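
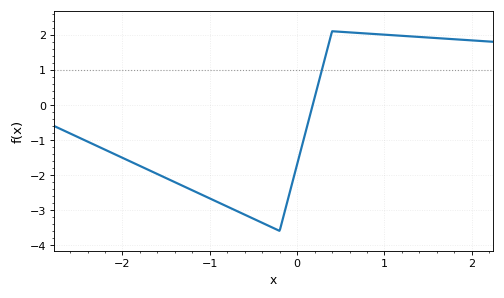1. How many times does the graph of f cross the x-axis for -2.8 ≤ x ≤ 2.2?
1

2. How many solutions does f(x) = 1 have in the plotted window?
1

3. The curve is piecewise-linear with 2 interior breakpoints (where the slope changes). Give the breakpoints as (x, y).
(-0.2, -3.6); (0.4, 2.1)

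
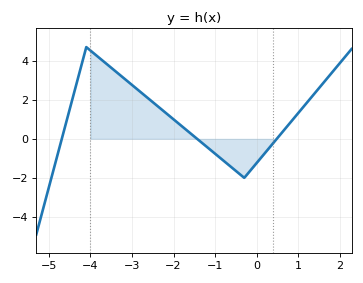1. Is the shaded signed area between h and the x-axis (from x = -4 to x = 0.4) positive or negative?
positive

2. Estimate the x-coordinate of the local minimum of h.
-0.301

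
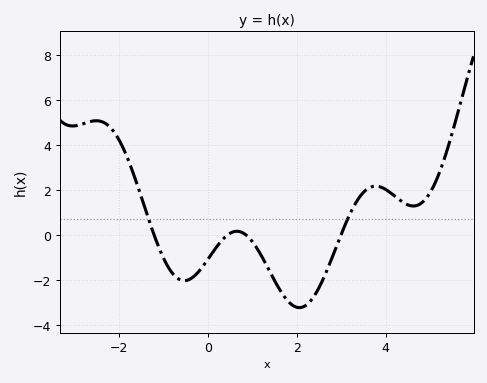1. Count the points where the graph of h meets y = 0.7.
2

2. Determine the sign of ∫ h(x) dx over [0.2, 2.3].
negative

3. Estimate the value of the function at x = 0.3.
-0.255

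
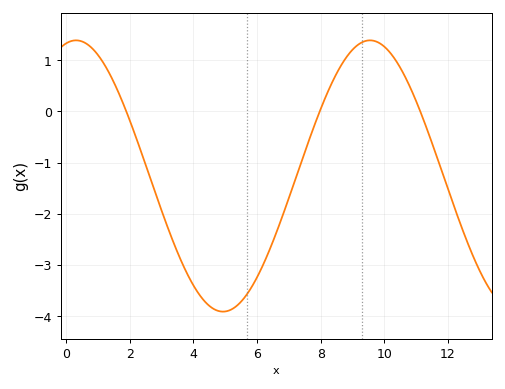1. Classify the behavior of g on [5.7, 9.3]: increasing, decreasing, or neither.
increasing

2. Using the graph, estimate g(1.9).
0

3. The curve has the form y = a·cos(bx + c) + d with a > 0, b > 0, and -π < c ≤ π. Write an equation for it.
y = 2.65cos(0.68x - 0.21) - 1.26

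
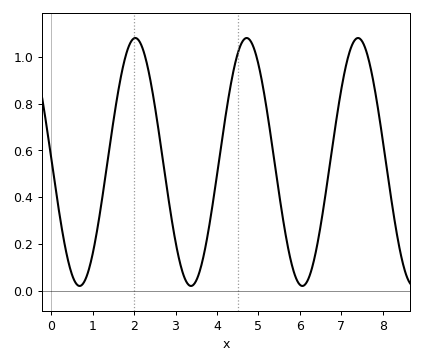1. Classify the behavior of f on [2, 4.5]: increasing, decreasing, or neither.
neither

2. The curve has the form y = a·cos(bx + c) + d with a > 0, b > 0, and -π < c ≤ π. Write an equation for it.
y = 0.53cos(2.34x + 1.53) + 0.55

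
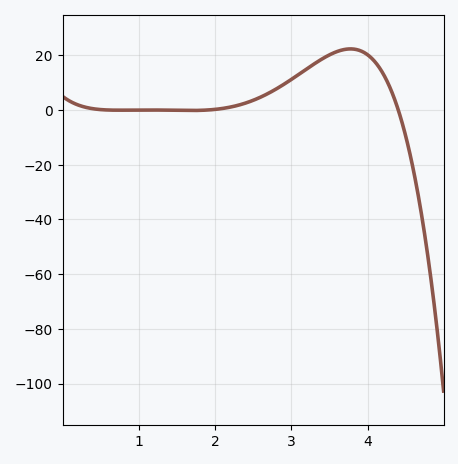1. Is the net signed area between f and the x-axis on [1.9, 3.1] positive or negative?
positive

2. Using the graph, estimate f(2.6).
4.74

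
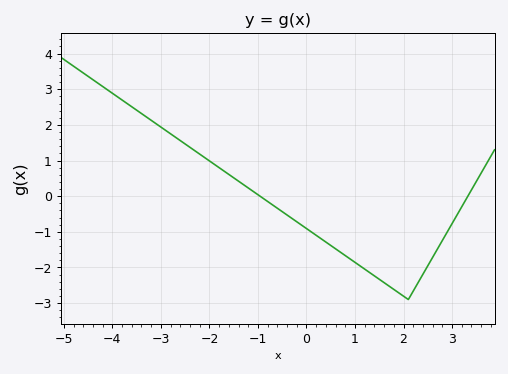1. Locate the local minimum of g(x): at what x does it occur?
2.1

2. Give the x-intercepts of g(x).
-0.956, 3.33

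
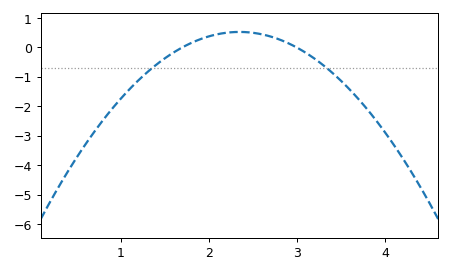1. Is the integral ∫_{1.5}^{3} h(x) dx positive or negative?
positive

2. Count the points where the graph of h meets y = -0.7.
2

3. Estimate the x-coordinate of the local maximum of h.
2.4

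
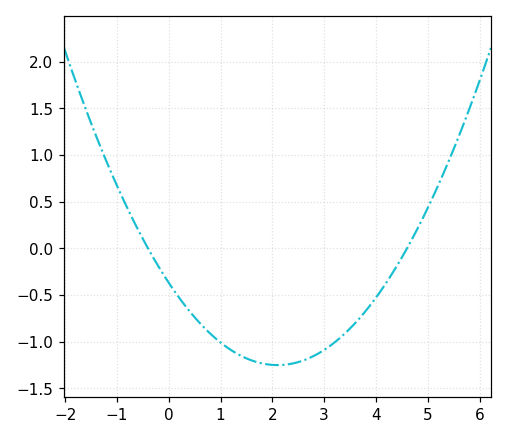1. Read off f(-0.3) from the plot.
-0.098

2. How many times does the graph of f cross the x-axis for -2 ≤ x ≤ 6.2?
2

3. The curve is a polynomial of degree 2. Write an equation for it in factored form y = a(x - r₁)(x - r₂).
y = 0.2(x + 0.4)(x - 4.6)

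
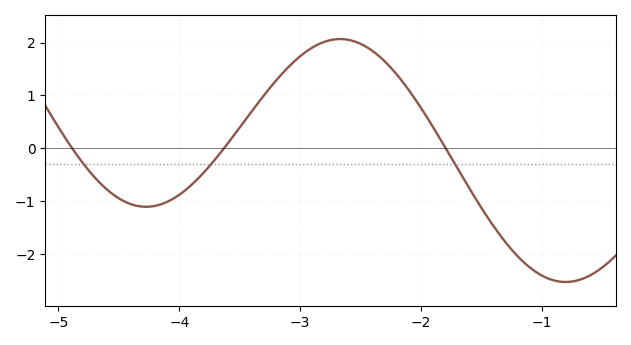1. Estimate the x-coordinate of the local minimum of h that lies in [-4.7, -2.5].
-4.27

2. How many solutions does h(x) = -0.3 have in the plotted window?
3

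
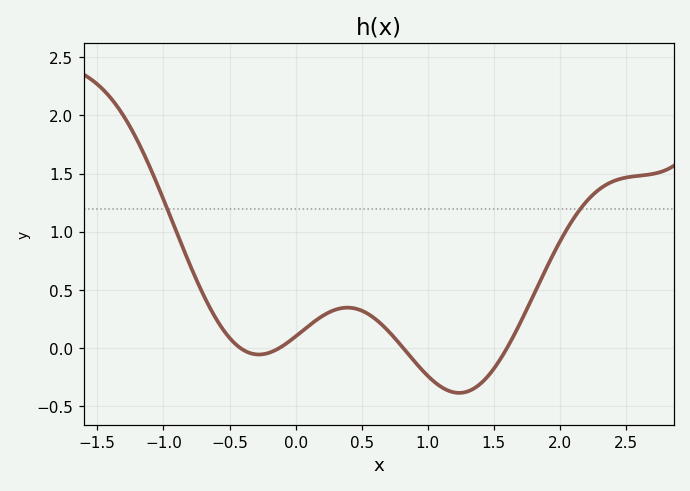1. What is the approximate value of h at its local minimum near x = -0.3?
-0.05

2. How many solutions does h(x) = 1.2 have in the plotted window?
2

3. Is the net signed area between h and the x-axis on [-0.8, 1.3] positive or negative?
positive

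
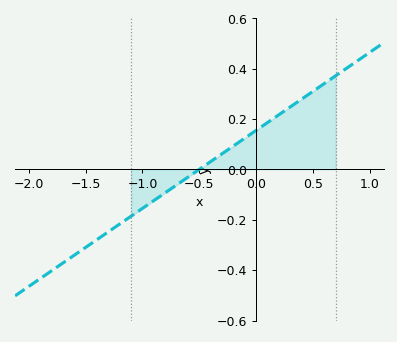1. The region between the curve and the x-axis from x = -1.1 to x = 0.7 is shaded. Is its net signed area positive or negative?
positive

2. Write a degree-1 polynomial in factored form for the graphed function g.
y = 0.31(x + 0.5)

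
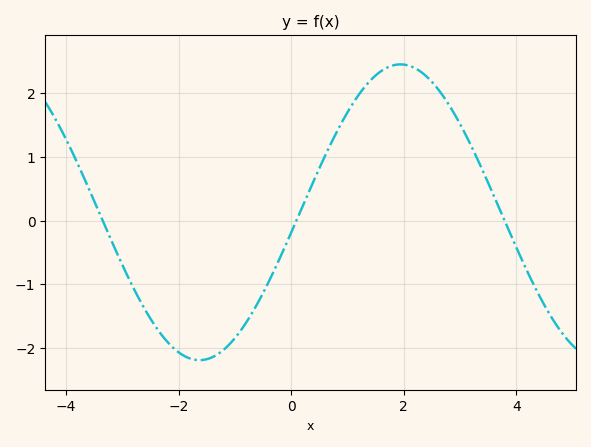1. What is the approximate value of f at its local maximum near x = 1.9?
2.45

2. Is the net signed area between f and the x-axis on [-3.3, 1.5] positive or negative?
negative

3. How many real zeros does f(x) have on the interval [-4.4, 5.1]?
3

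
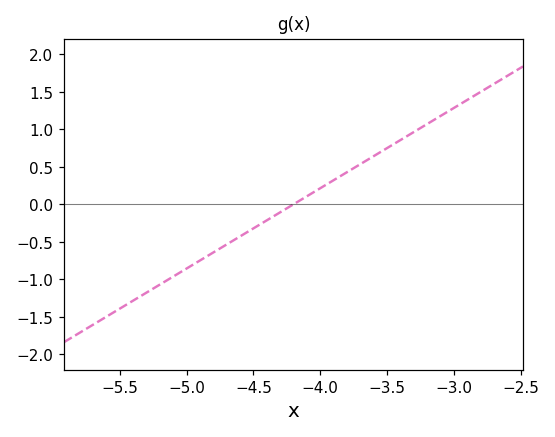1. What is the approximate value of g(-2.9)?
1.4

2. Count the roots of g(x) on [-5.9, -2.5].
1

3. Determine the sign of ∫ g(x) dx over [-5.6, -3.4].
negative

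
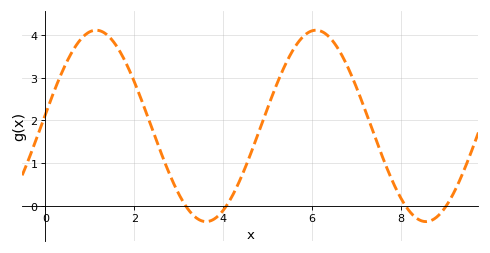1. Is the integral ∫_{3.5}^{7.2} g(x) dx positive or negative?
positive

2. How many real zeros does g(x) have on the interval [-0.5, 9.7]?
4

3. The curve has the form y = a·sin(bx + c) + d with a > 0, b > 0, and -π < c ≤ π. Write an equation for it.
y = 2.24sin(1.3x + 0.12) + 1.87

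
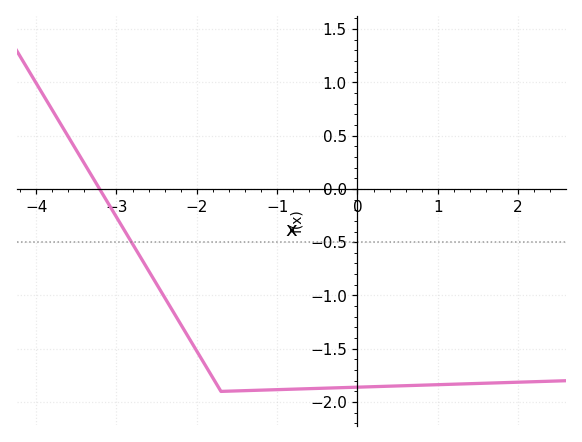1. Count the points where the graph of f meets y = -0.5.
1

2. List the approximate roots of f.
-3.21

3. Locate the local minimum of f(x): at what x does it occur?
-1.7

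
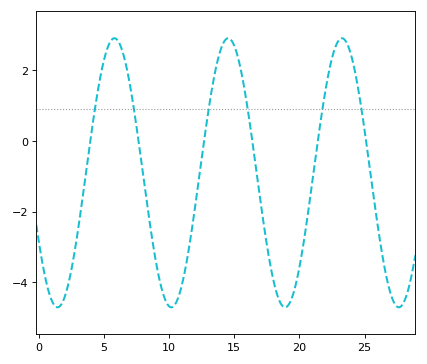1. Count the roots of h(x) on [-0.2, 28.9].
6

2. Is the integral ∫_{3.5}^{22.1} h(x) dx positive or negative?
negative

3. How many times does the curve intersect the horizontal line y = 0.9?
6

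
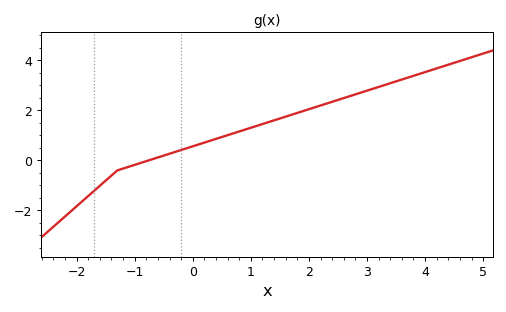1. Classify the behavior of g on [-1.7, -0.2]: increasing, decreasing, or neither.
increasing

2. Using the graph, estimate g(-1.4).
-0.6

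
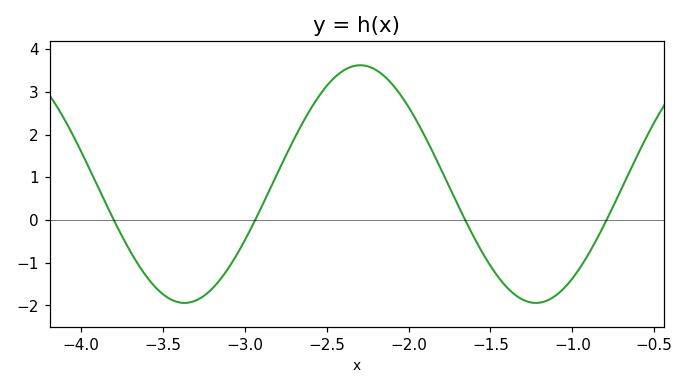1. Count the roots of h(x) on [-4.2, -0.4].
4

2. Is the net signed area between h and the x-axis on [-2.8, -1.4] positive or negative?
positive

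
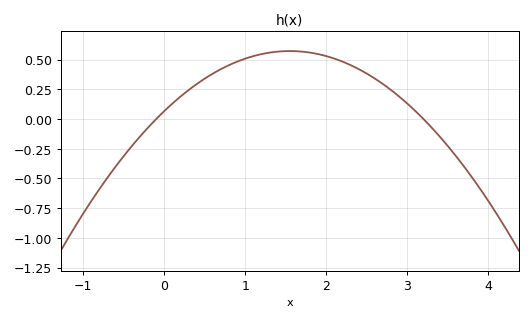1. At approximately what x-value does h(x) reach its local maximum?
1.55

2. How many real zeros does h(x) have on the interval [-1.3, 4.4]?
2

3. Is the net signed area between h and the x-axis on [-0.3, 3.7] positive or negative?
positive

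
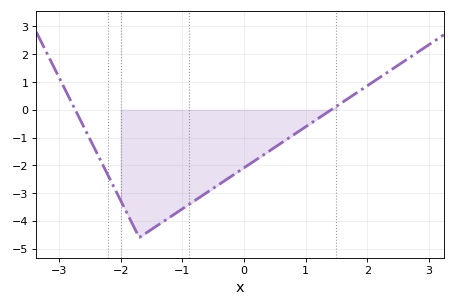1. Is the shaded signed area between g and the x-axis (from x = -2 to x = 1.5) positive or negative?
negative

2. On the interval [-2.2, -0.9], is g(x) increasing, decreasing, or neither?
neither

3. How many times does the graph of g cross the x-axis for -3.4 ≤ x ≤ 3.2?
2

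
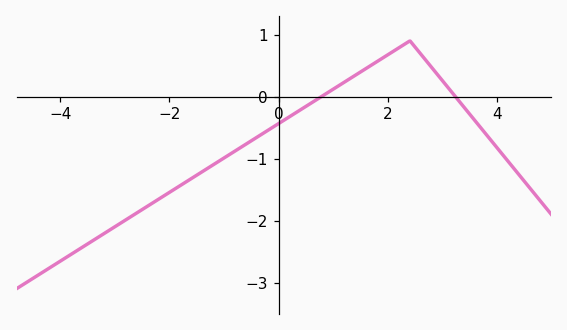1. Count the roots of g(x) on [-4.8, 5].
2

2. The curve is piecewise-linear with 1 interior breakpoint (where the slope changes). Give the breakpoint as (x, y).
(2.4, 0.9)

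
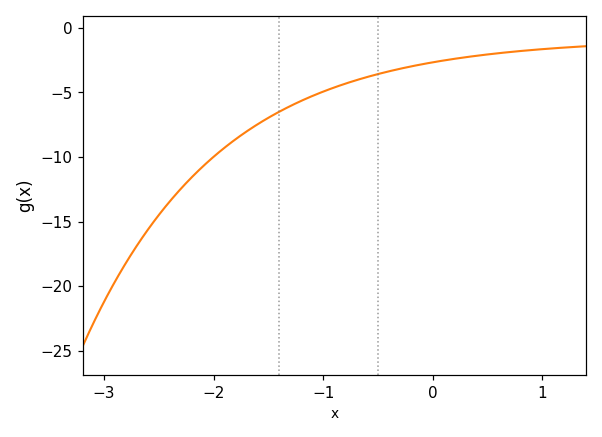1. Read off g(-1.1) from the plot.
-5.5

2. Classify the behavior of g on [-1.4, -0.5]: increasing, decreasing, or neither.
increasing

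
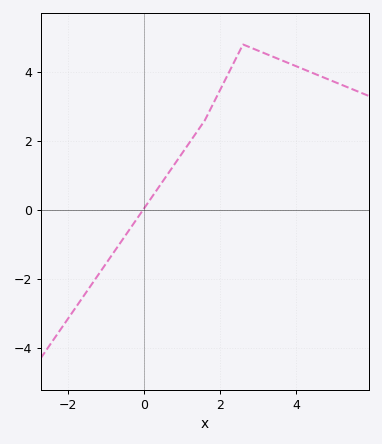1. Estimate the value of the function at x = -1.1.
-1.8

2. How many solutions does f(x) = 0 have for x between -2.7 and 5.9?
1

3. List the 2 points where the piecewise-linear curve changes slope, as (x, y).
(1.6, 2.6); (2.6, 4.8)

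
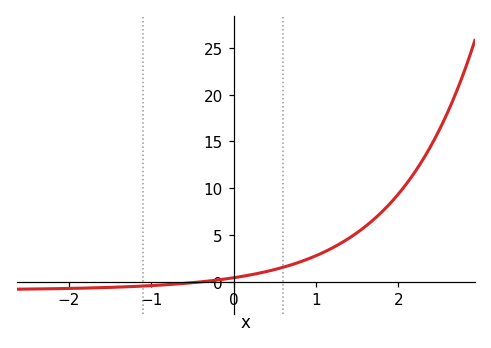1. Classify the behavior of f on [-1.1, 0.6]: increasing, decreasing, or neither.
increasing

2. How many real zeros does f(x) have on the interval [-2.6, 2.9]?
1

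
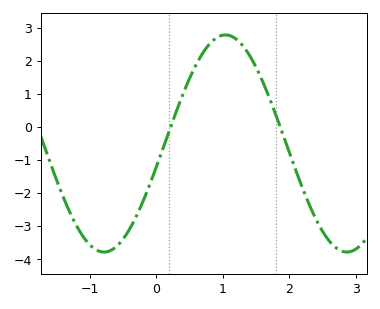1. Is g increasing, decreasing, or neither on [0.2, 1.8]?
neither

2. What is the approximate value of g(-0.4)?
-3.09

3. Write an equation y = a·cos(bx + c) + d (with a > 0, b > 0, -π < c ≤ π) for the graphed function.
y = 3.28cos(1.72x - 1.79) - 0.5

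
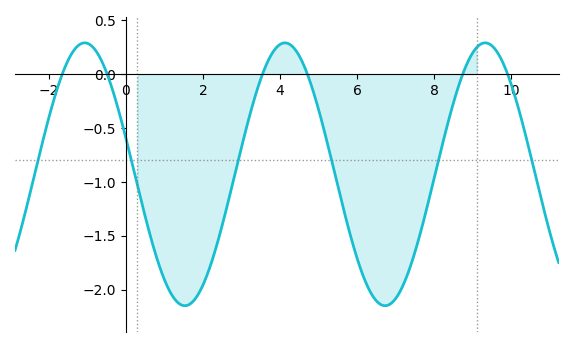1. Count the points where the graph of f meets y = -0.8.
6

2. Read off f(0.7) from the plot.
-1.58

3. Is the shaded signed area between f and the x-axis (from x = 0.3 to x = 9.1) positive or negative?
negative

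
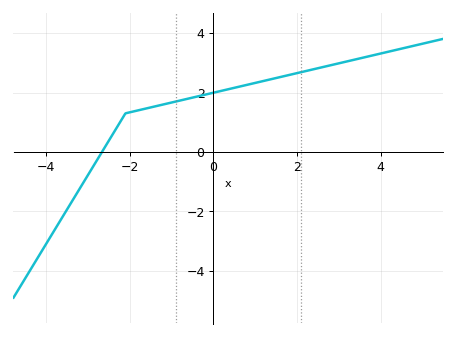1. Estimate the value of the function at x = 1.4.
2.45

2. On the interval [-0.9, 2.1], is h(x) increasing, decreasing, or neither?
increasing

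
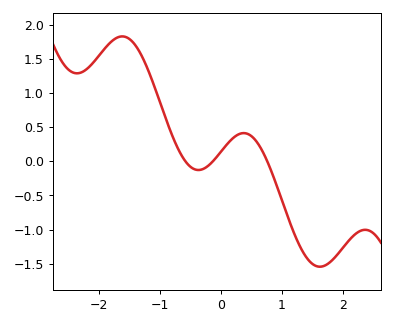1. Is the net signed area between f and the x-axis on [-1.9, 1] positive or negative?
positive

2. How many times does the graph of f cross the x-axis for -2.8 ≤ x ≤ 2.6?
3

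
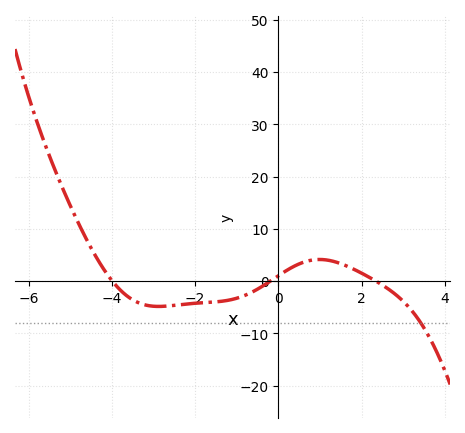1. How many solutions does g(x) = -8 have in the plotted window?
1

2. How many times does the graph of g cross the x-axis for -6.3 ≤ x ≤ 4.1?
3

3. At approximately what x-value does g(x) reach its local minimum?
-2.88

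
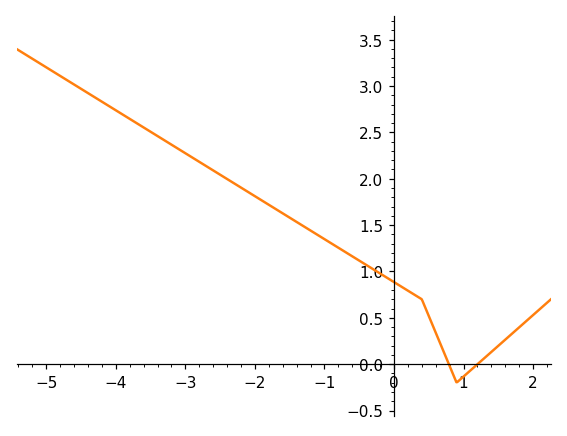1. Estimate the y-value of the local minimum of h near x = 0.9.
-0.2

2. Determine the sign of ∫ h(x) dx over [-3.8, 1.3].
positive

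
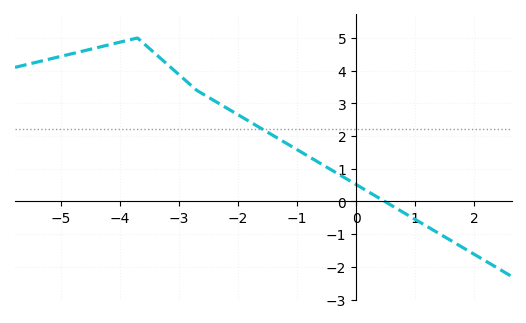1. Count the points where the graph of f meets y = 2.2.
1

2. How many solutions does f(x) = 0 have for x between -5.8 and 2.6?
1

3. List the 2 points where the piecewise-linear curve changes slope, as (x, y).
(-3.7, 5); (-2.7, 3.4)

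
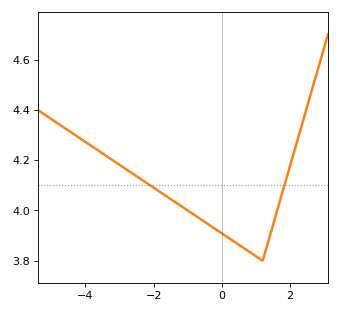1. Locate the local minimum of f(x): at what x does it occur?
1.2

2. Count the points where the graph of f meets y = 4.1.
2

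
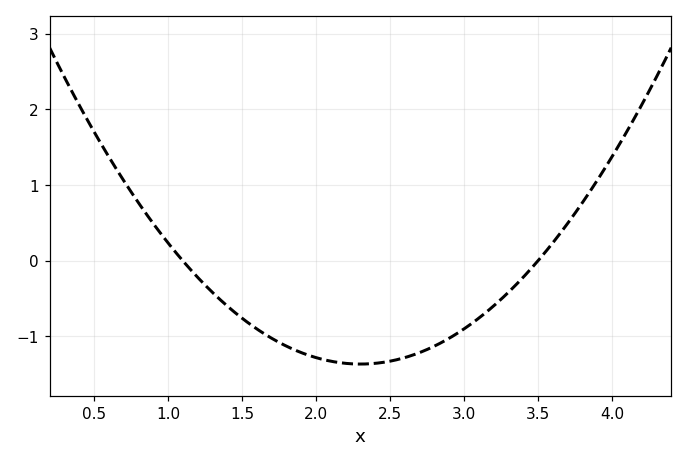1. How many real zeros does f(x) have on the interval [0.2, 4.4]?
2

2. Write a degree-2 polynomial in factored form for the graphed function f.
y = 0.95(x - 1.1)(x - 3.5)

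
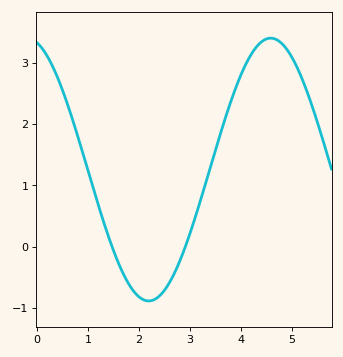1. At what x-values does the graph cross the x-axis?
1.5, 2.9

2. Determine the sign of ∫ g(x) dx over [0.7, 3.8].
positive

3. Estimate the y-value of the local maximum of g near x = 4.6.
3.4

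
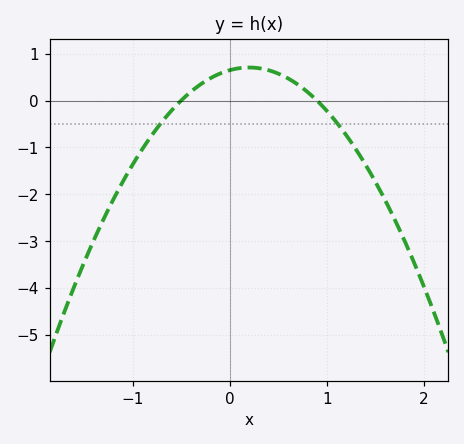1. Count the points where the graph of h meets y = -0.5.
2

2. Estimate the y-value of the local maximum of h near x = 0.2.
0.7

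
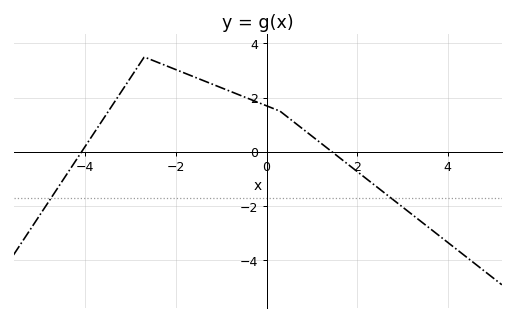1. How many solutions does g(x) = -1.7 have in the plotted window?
2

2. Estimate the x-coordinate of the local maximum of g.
-2.6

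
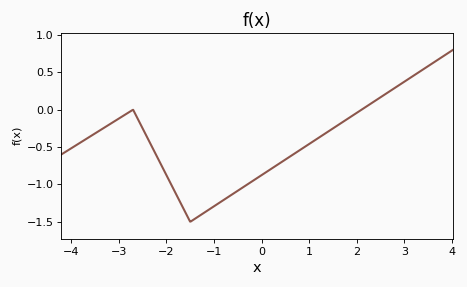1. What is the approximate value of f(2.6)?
0.208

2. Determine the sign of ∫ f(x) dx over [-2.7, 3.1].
negative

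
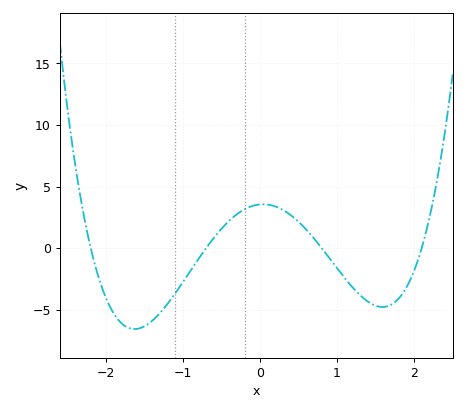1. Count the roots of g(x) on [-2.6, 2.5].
4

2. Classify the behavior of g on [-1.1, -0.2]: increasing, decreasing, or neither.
increasing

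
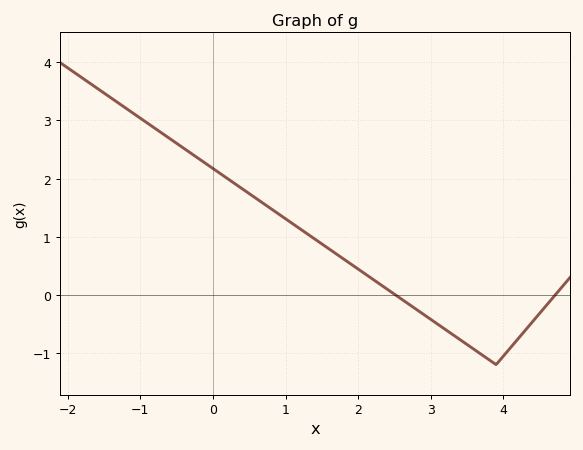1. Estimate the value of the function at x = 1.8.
0.616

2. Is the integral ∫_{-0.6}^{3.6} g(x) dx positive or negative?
positive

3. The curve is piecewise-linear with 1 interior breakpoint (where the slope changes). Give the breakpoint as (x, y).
(3.9, -1.2)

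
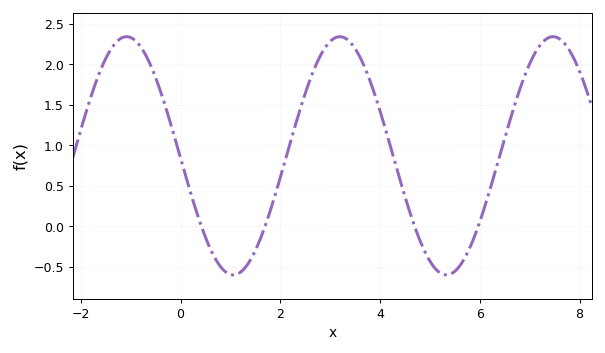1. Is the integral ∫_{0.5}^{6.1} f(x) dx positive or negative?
positive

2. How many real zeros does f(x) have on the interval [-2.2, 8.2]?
4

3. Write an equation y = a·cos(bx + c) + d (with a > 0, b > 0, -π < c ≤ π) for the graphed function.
y = 1.47cos(1.47x + 1.59) + 0.87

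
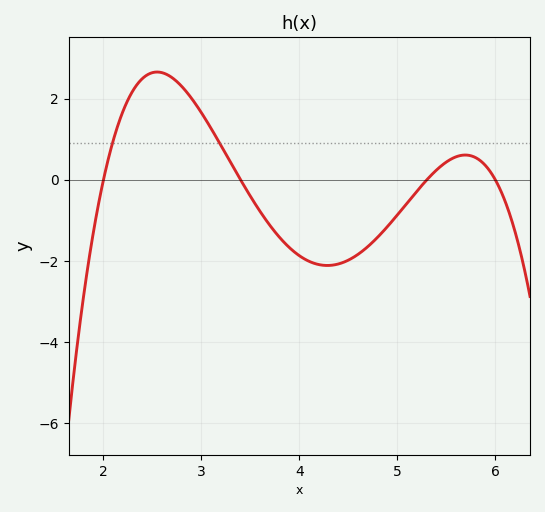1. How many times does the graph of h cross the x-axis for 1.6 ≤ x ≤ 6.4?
4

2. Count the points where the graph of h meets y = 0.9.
2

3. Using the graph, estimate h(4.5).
-2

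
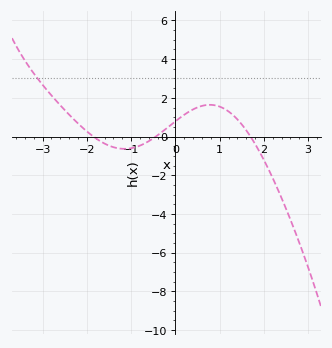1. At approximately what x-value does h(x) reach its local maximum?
0.8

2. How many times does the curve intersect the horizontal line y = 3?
1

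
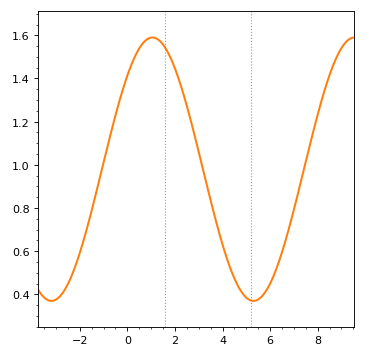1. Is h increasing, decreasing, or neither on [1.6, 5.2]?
decreasing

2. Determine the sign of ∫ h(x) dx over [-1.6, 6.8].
positive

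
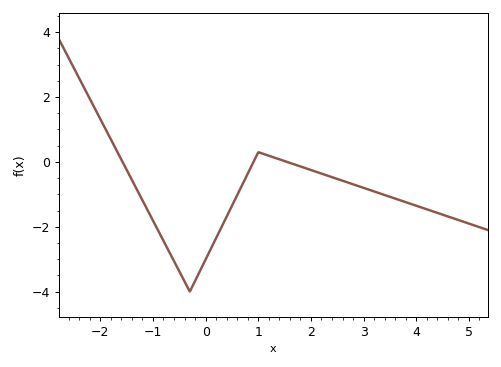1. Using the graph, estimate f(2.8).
-0.6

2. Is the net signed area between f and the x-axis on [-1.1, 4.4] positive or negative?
negative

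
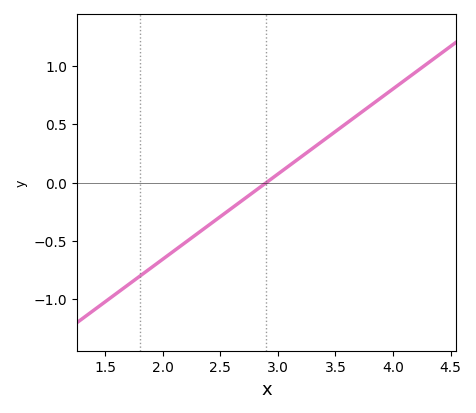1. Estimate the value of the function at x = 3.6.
0.511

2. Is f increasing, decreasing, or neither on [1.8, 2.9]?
increasing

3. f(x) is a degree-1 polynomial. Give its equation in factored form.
y = 0.73(x - 2.9)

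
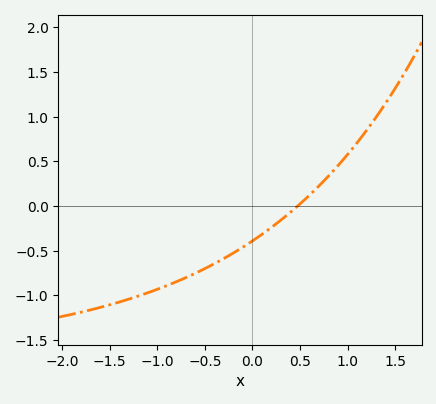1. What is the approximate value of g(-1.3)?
-1.04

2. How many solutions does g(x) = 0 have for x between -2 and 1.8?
1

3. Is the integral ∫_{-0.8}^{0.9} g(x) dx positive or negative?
negative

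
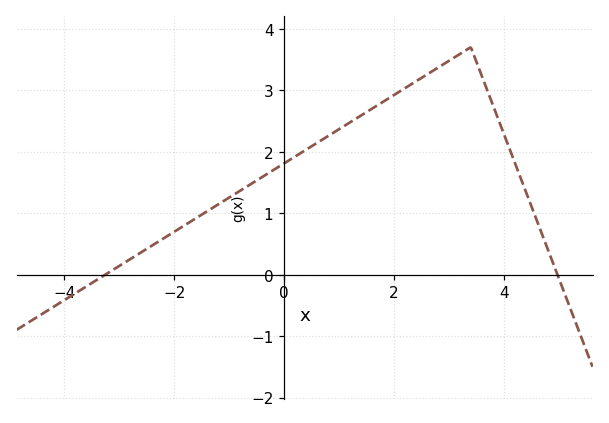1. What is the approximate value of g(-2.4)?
0.5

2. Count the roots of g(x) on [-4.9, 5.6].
2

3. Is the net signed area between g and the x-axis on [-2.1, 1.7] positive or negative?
positive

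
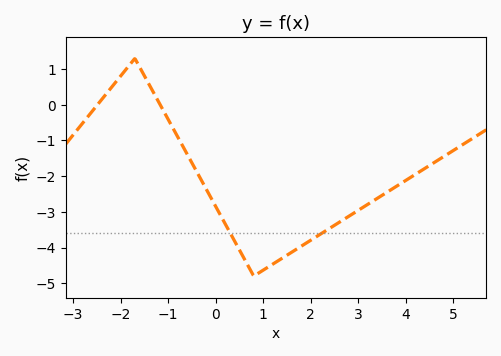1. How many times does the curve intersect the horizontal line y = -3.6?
2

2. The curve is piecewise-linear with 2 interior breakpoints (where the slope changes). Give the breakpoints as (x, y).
(-1.7, 1.3); (0.8, -4.8)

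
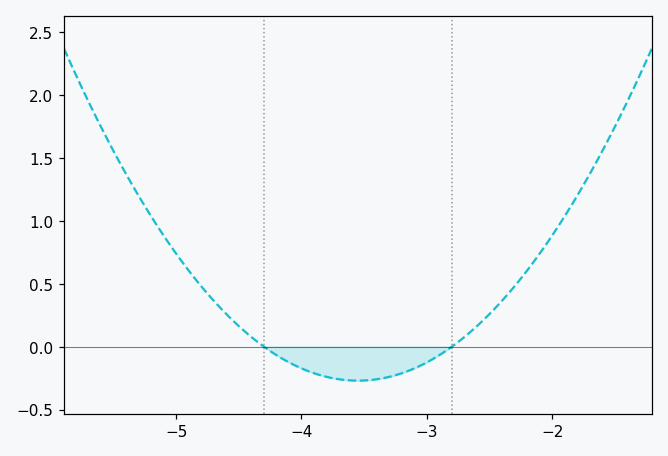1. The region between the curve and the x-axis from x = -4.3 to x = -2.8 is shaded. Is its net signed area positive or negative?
negative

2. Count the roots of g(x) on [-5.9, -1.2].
2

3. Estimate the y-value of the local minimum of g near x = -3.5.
-0.25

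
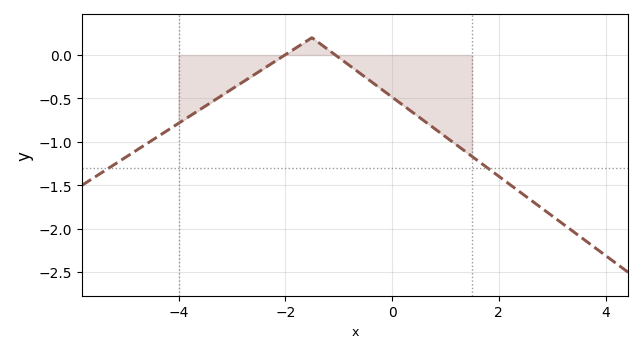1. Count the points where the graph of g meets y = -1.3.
2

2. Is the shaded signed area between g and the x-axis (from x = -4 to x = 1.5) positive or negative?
negative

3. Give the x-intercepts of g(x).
-2.01, -1.06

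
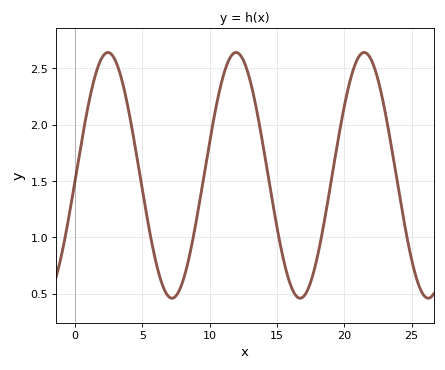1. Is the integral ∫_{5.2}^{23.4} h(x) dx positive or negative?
positive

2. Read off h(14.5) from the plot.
1.44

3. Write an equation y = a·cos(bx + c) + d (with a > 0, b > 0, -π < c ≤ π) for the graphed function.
y = 1.09cos(0.66x - 1.61) + 1.55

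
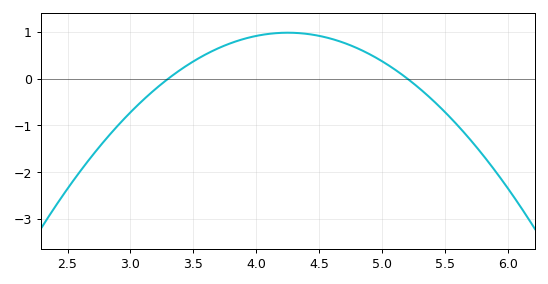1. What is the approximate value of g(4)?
0.9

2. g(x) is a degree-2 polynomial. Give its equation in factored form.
y = -1.09(x - 3.3)(x - 5.2)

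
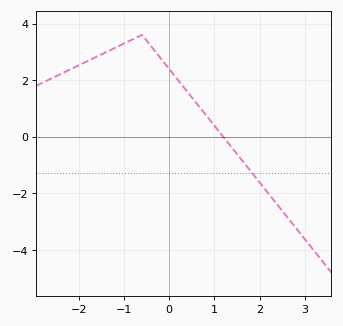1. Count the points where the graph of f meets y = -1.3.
1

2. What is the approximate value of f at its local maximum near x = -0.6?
3.6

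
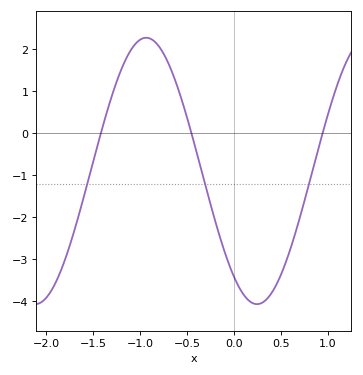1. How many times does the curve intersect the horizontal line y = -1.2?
3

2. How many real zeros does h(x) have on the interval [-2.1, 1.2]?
3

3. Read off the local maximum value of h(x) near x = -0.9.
2.3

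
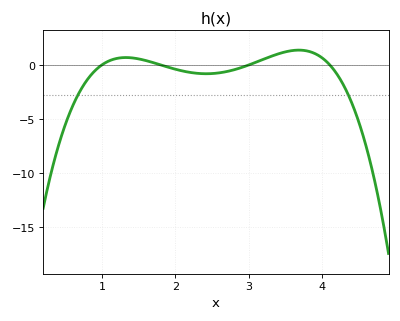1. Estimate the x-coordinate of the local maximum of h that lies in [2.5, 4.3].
3.68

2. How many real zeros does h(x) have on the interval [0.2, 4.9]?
4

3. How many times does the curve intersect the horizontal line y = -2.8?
2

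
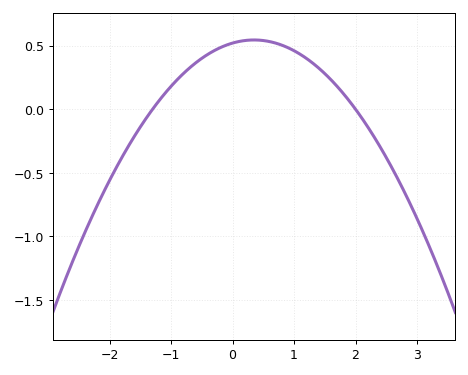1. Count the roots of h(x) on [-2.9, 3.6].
2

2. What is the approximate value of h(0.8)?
0.5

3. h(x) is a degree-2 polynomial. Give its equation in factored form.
y = -0.2(x + 1.3)(x - 2)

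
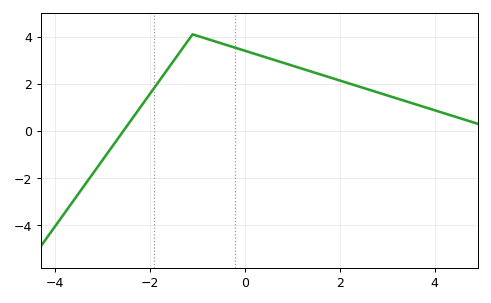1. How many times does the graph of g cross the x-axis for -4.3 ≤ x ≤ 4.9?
1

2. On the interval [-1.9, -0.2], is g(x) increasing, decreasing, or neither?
neither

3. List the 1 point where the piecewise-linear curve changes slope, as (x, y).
(-1.1, 4.1)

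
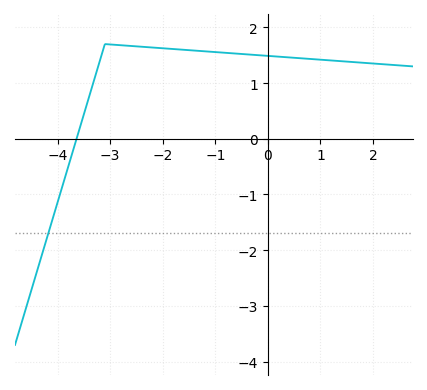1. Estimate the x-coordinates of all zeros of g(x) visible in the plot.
-3.64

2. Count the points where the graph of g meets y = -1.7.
1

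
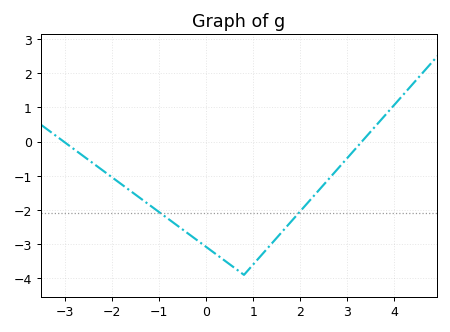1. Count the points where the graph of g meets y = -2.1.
2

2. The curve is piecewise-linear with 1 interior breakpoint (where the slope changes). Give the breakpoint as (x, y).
(0.8, -3.9)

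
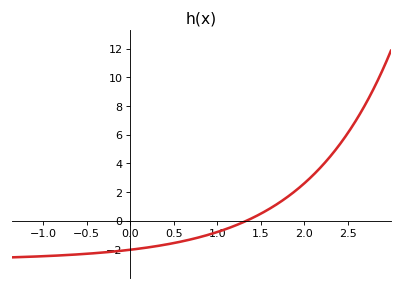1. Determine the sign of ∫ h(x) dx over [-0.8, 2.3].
negative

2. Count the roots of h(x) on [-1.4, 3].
1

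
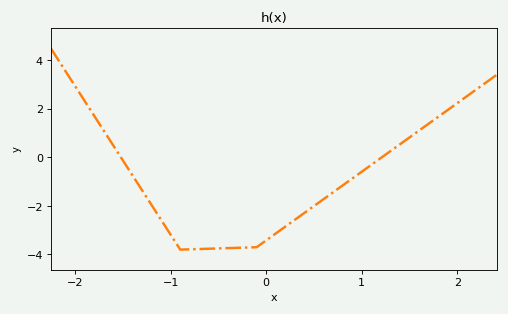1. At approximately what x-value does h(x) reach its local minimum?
-0.899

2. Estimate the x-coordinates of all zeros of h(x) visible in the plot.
-1.52, 1.21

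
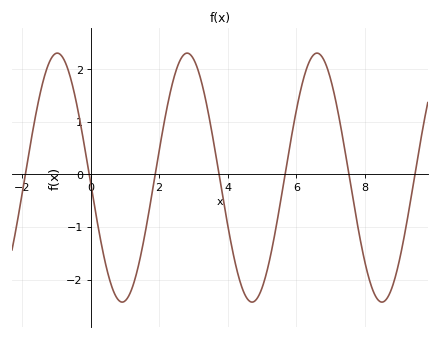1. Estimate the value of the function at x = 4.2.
-1.6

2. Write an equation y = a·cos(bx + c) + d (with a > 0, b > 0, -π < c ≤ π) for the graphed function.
y = 2.37cos(1.7x + 1.6) - 0.06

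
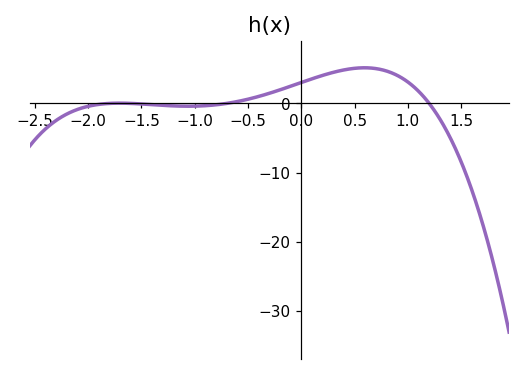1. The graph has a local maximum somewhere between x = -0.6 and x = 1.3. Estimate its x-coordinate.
0.593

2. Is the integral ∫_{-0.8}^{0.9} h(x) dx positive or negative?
positive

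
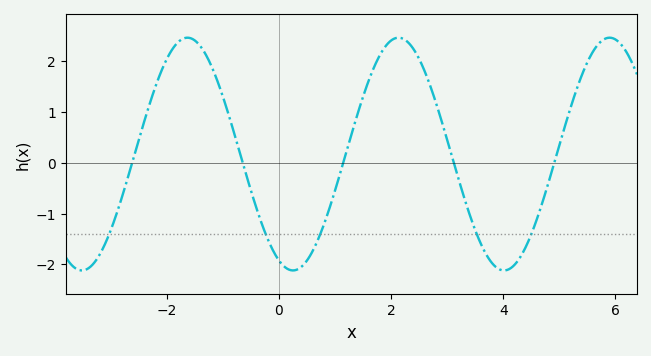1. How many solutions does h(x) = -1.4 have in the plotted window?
5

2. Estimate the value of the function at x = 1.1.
-0.2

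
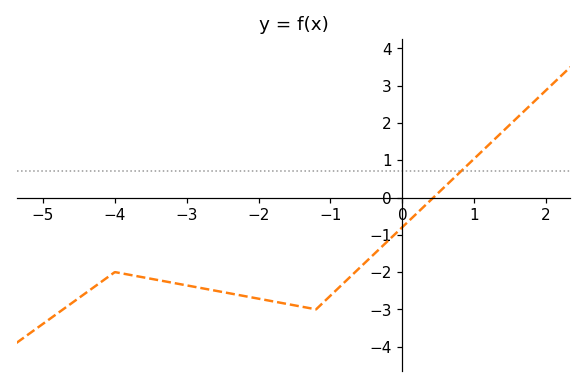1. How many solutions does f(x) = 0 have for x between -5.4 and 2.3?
1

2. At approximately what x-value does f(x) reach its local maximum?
-4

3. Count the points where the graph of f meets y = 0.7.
1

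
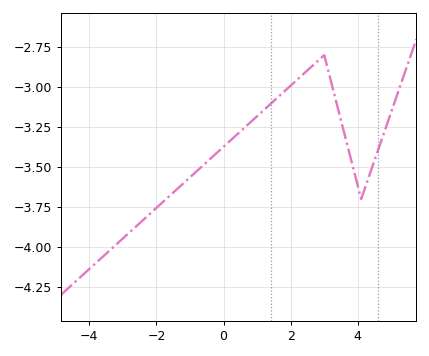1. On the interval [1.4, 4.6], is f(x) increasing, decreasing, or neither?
neither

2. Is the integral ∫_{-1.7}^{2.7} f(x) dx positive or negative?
negative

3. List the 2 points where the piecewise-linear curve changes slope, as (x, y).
(3, -2.8); (4.1, -3.7)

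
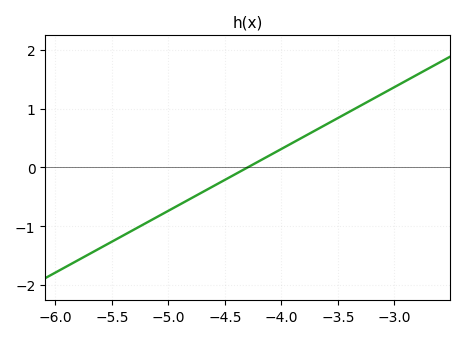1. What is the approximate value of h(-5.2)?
-0.9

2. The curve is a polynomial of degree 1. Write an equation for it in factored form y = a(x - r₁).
y = 1.05(x + 4.3)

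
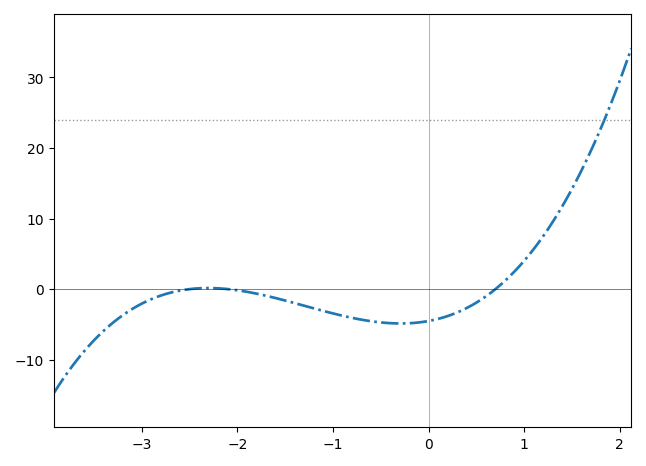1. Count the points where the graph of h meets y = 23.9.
1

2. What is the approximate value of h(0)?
-5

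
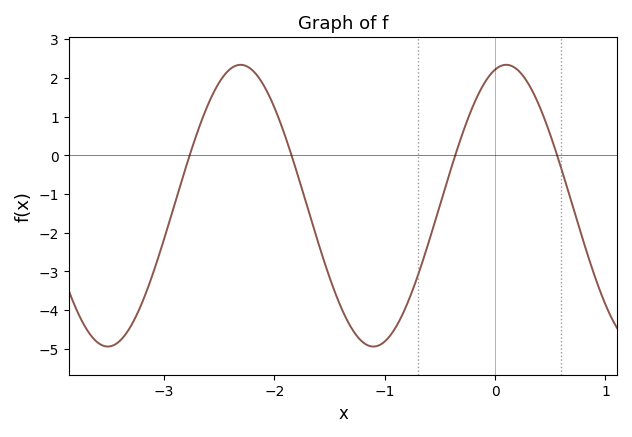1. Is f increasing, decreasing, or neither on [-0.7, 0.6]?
neither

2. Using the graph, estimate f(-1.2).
-4.83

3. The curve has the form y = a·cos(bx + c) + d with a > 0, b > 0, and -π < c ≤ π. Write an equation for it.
y = 3.64cos(2.61x - 0.262) - 1.3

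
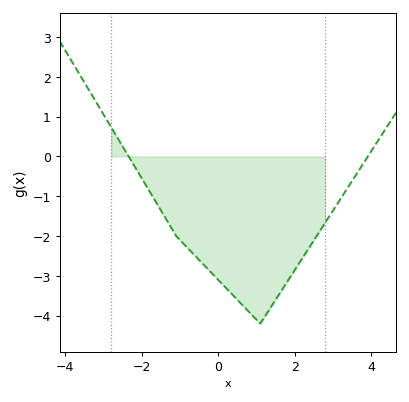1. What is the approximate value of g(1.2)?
-4.05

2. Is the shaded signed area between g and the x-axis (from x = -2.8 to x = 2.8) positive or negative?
negative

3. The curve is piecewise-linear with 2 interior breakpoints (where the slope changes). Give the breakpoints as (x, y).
(-1.1, -2); (1.1, -4.2)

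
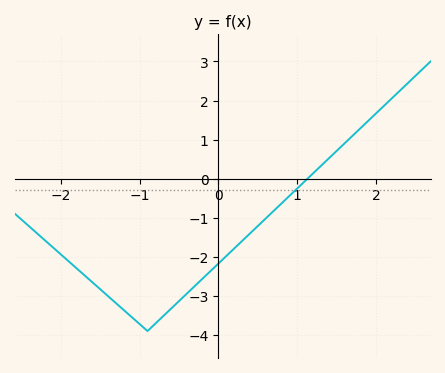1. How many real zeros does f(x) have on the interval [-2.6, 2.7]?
1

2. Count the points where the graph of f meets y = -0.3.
1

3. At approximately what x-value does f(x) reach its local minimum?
-0.9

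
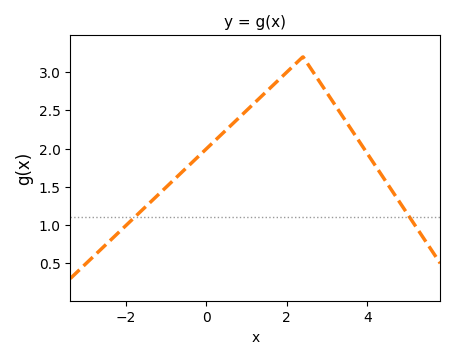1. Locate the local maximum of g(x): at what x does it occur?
2.4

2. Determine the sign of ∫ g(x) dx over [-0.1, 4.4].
positive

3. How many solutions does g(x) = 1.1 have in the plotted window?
2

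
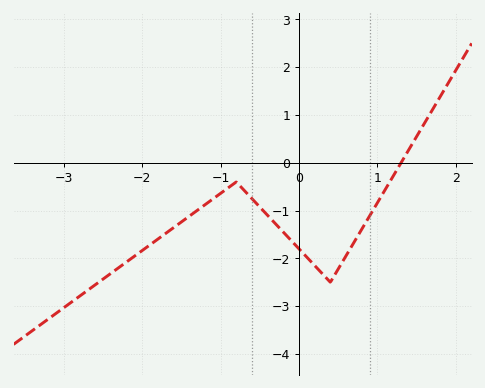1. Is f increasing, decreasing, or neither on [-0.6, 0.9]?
neither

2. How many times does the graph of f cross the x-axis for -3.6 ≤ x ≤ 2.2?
1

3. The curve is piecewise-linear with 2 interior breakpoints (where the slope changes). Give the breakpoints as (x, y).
(-0.8, -0.4); (0.4, -2.5)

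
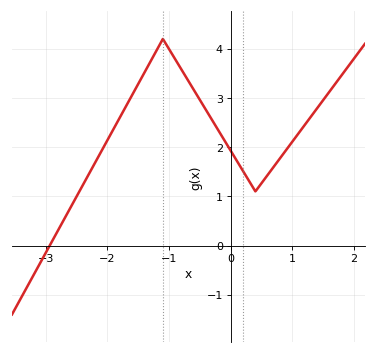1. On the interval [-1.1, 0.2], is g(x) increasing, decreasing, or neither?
decreasing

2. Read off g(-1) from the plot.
3.99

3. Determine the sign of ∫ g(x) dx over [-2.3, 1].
positive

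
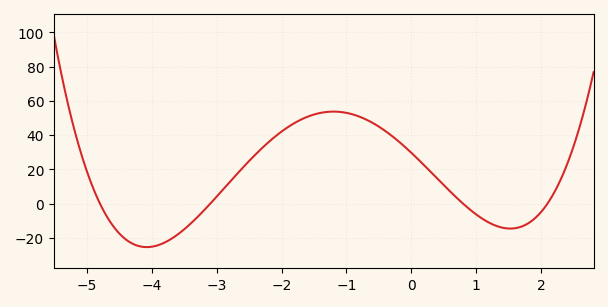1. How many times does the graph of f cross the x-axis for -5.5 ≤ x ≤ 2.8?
4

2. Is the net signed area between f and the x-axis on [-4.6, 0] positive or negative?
positive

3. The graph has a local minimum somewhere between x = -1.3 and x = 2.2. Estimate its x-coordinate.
1.53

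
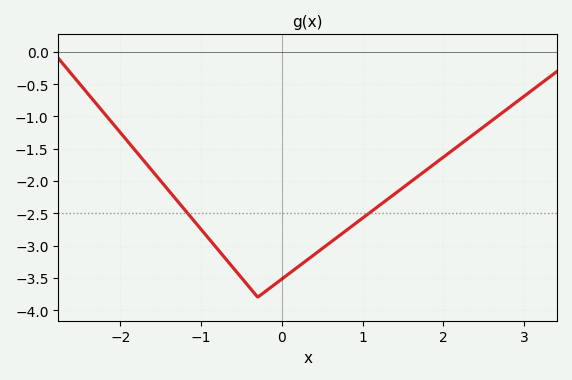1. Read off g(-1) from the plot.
-2.75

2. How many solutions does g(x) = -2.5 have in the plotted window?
2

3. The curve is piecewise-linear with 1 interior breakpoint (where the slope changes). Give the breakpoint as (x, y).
(-0.3, -3.8)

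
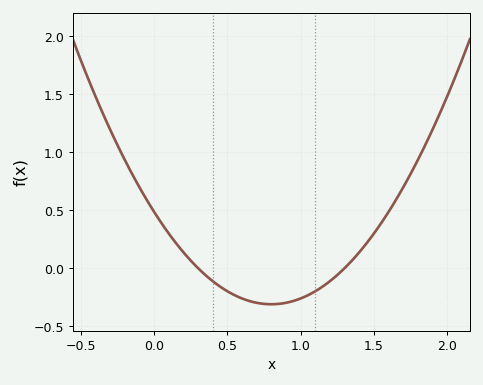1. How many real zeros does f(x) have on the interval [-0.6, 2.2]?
2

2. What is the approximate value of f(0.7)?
-0.3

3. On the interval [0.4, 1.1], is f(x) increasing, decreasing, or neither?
neither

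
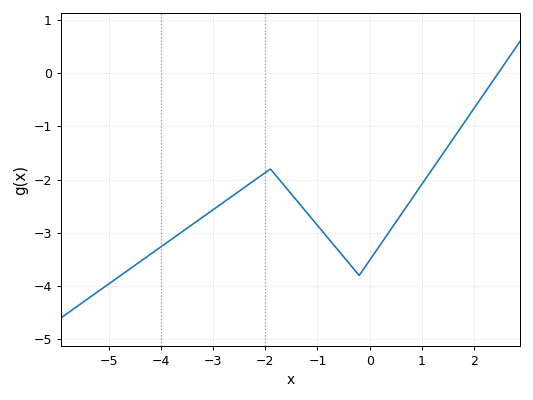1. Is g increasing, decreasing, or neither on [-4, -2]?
increasing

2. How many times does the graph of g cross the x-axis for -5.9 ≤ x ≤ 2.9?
1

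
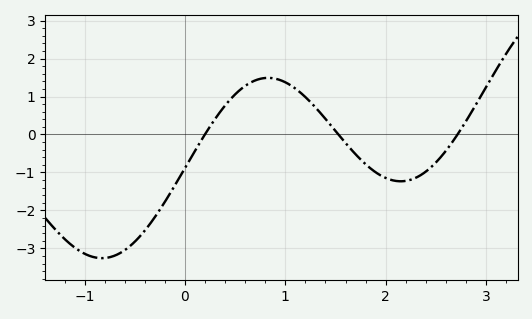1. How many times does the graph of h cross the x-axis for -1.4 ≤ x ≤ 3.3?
3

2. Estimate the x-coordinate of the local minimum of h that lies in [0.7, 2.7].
2.2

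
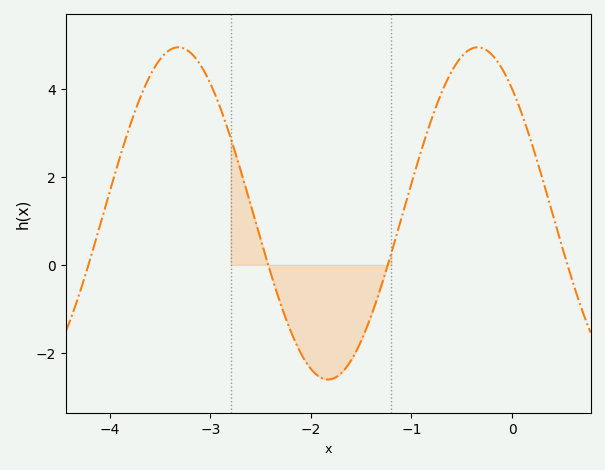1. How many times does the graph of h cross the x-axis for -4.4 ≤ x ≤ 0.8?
4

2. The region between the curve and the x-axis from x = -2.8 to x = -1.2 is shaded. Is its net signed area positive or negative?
negative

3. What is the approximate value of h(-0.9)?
2.62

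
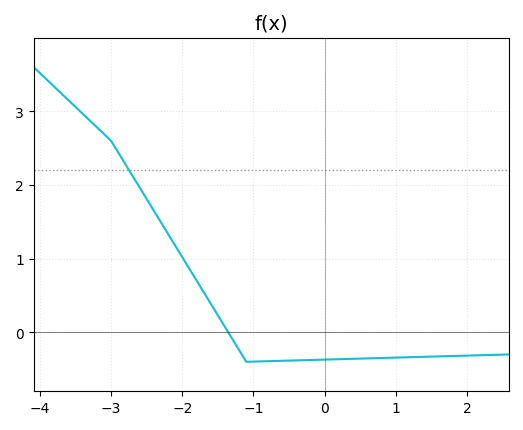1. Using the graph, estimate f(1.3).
-0.335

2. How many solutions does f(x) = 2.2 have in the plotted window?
1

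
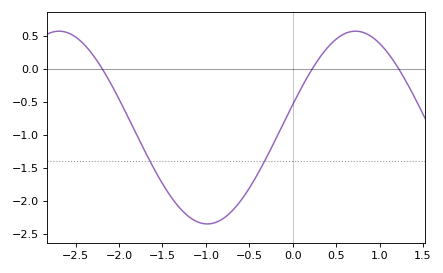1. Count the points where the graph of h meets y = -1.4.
2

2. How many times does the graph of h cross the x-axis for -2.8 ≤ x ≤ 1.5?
3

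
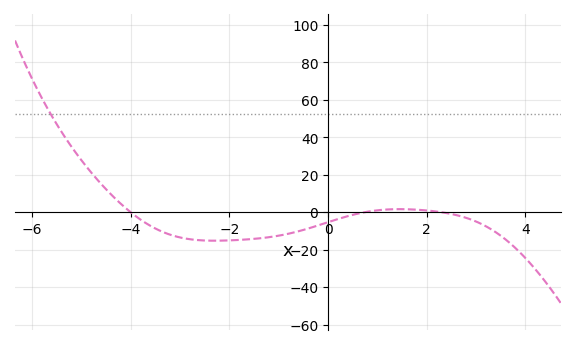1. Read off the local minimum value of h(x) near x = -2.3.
-16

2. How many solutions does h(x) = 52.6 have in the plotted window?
1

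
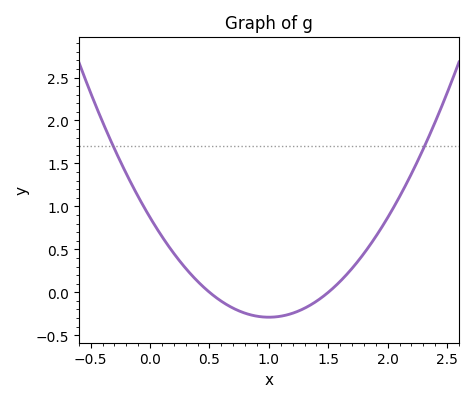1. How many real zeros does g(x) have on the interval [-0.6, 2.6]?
2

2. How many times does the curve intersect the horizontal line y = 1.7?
2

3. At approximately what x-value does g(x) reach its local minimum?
1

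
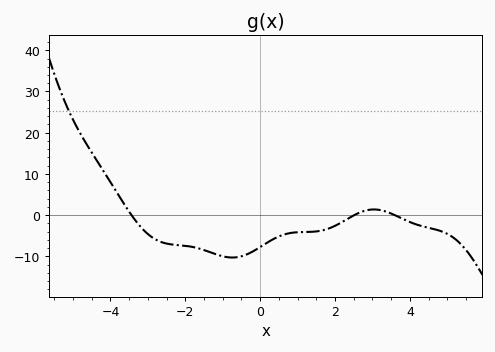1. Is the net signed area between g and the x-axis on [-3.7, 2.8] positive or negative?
negative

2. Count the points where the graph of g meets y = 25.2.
1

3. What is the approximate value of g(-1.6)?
-8.18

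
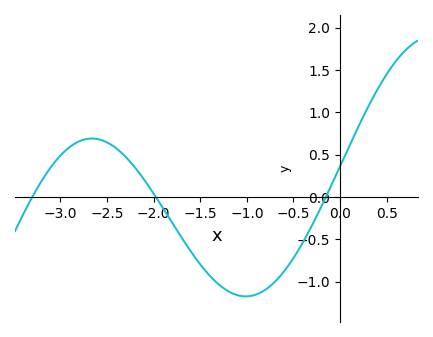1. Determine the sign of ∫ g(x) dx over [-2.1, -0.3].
negative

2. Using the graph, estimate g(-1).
-1.2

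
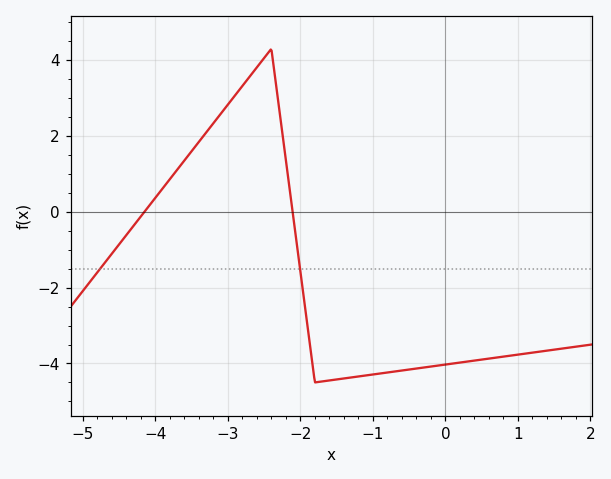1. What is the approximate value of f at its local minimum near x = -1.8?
-4.4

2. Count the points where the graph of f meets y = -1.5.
2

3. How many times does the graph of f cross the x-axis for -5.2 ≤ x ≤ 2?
2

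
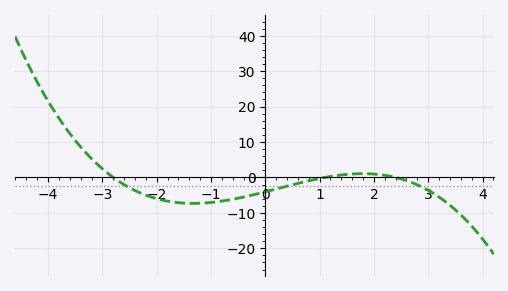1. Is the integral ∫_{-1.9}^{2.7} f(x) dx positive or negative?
negative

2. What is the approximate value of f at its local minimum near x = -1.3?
-7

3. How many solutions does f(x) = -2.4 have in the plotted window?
3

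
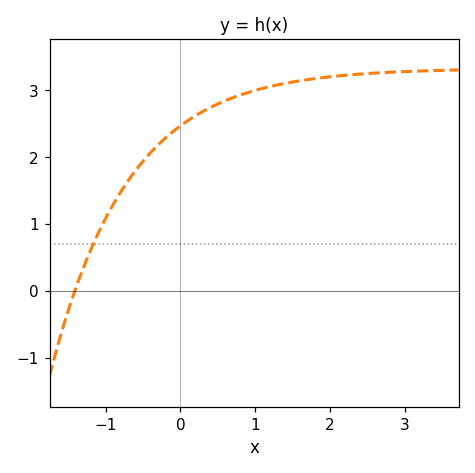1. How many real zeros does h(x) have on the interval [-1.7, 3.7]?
1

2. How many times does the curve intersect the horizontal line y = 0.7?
1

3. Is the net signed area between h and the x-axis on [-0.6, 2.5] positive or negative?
positive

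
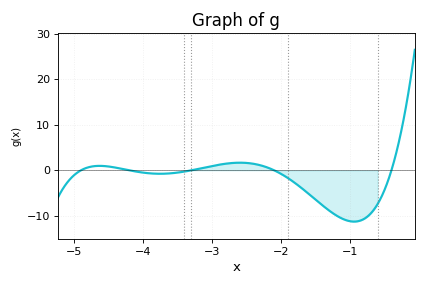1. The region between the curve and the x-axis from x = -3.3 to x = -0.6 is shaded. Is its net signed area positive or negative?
negative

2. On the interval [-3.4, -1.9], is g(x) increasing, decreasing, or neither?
neither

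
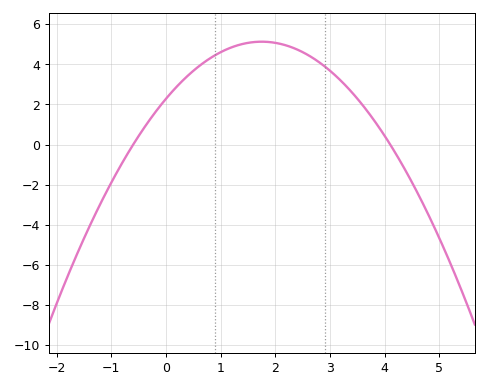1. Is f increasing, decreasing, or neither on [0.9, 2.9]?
neither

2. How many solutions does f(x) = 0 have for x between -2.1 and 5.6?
2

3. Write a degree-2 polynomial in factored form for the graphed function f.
y = -0.93(x + 0.6)(x - 4.1)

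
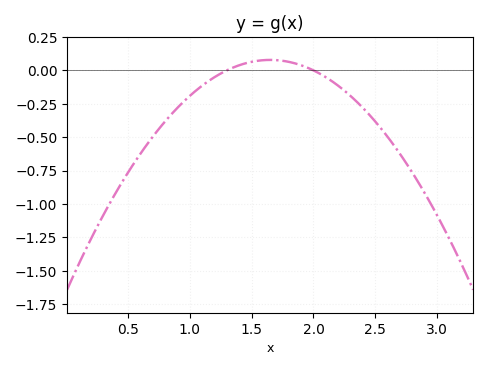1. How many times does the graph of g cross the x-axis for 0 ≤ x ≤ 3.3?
2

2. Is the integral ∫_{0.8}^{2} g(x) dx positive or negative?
negative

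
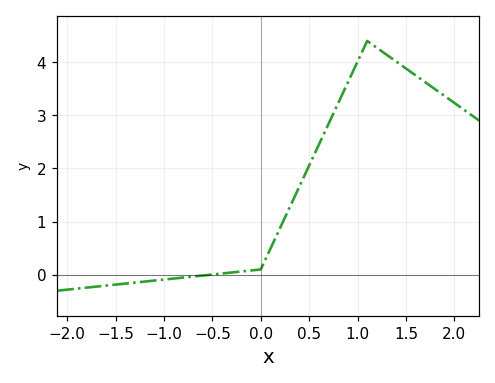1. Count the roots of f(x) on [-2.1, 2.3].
1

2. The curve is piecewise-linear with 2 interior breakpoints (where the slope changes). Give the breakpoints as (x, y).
(0, 0.1); (1.1, 4.4)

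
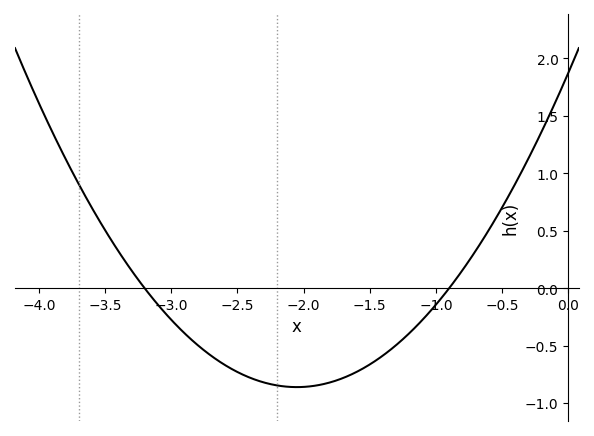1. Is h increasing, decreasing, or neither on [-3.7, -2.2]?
decreasing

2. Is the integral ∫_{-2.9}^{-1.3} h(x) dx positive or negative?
negative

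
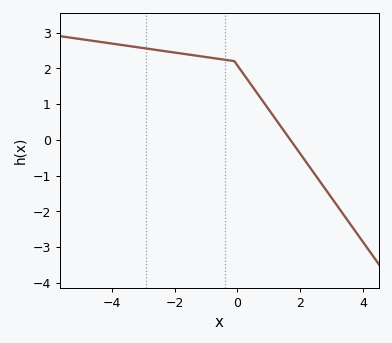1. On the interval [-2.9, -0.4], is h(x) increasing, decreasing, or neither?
decreasing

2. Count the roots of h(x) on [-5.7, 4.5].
1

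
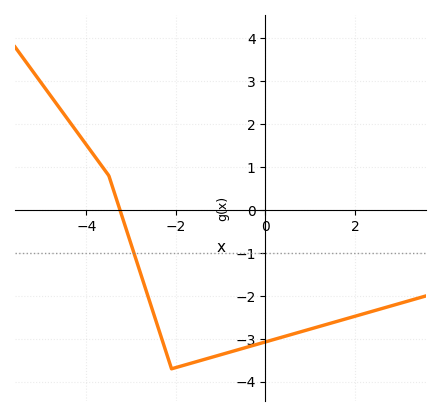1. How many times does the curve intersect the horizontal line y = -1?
1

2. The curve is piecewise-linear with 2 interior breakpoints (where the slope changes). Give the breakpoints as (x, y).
(-3.5, 0.8); (-2.1, -3.7)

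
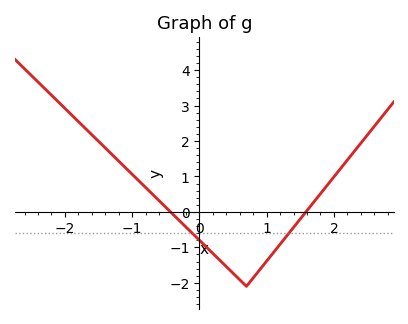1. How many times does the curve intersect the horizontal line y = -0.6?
2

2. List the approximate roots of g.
-0.429, 1.58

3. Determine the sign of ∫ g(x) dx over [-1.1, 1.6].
negative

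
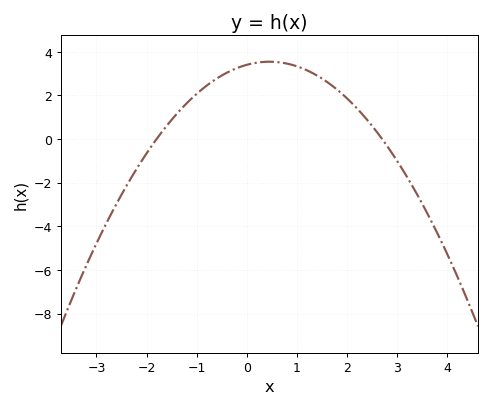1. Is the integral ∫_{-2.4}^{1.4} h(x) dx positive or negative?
positive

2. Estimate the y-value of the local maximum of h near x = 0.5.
3.6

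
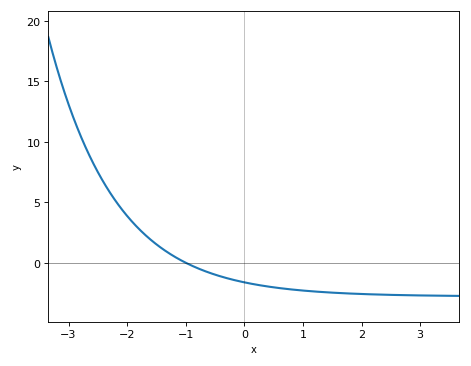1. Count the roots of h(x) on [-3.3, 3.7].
1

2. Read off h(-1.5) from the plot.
1.52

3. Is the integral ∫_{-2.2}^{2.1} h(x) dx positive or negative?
negative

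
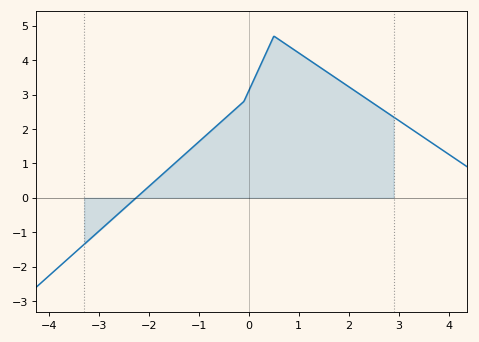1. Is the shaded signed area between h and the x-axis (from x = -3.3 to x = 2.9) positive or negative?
positive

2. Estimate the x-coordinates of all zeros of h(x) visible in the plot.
-2.26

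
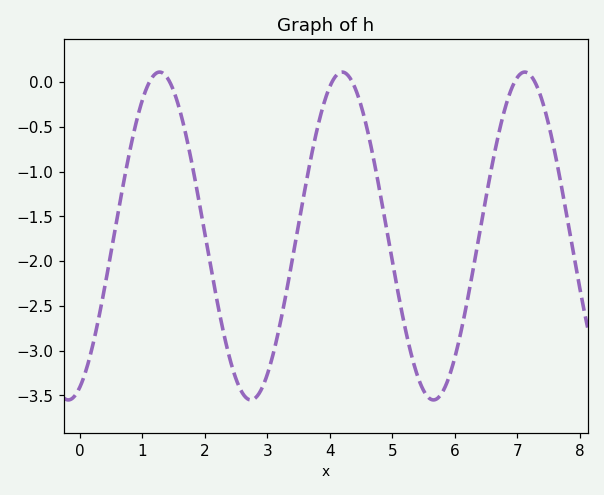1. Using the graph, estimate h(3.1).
-3.02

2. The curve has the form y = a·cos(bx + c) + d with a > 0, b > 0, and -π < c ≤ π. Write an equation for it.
y = 1.83cos(2.15x - 2.74) - 1.72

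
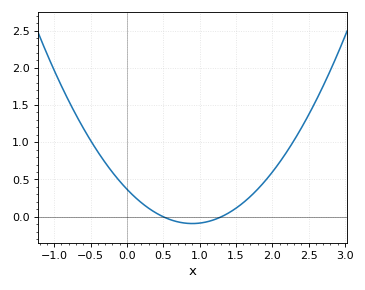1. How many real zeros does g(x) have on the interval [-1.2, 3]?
2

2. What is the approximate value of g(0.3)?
0.114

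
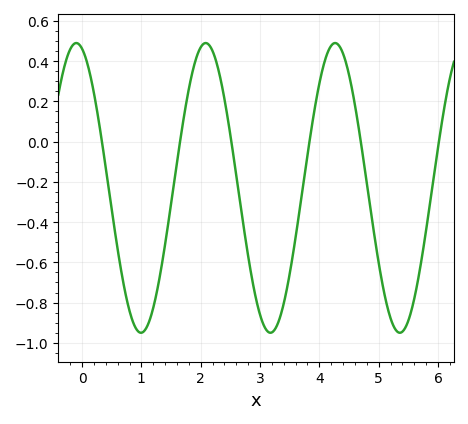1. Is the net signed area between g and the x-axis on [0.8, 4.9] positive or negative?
negative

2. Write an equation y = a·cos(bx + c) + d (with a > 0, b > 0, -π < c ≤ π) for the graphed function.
y = 0.72cos(2.88x + 0.28) - 0.23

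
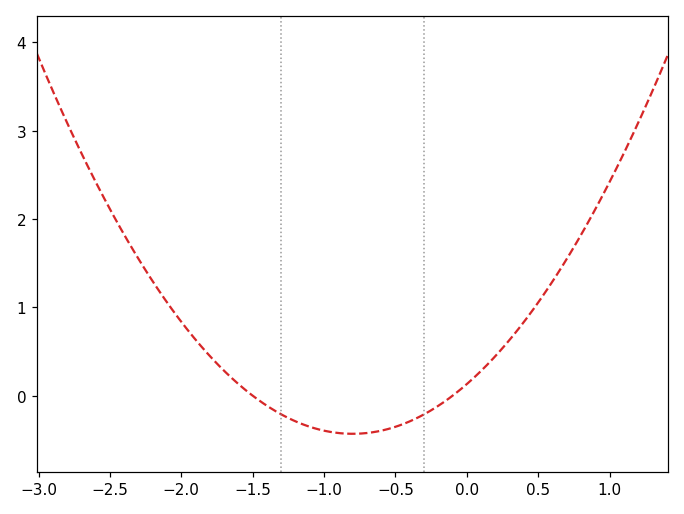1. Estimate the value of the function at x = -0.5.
-0.352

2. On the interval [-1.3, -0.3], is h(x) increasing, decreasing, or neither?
neither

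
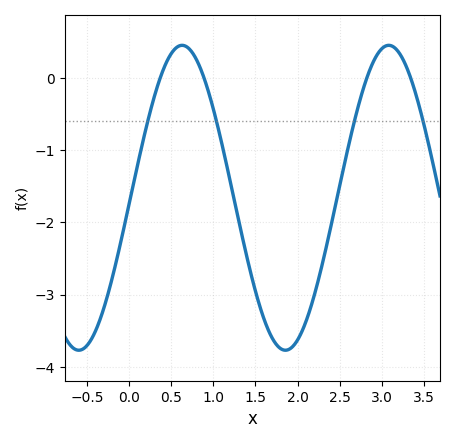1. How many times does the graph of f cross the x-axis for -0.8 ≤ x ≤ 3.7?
4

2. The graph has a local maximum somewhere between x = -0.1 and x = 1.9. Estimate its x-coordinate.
0.6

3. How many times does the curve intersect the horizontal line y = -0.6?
4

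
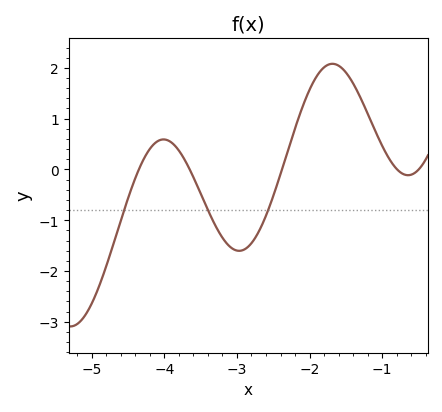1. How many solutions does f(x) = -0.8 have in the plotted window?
3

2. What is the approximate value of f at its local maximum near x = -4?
0.6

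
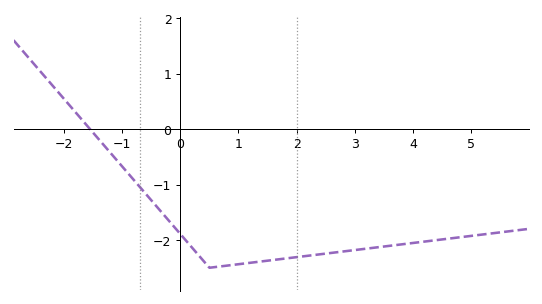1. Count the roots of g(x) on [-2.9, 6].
1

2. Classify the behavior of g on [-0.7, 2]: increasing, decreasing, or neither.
neither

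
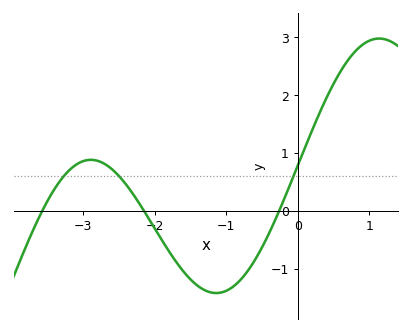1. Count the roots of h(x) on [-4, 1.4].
3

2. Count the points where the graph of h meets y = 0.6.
3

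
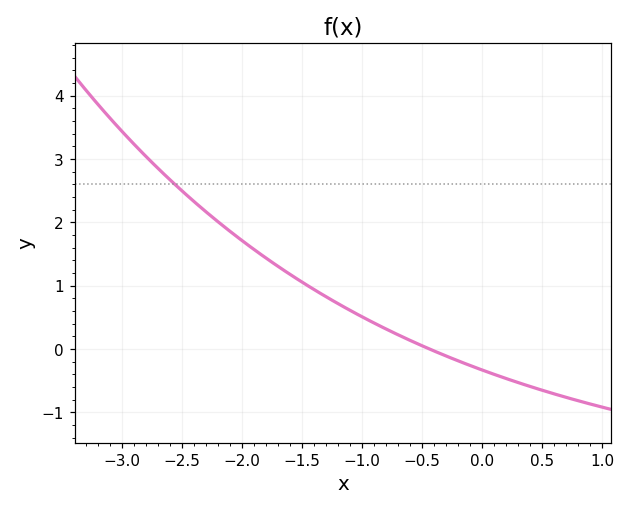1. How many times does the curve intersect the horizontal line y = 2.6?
1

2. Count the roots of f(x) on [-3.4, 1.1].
1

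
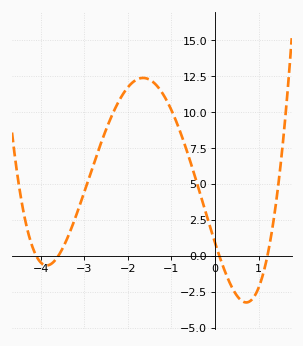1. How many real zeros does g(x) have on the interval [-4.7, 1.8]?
4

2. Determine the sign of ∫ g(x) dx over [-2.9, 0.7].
positive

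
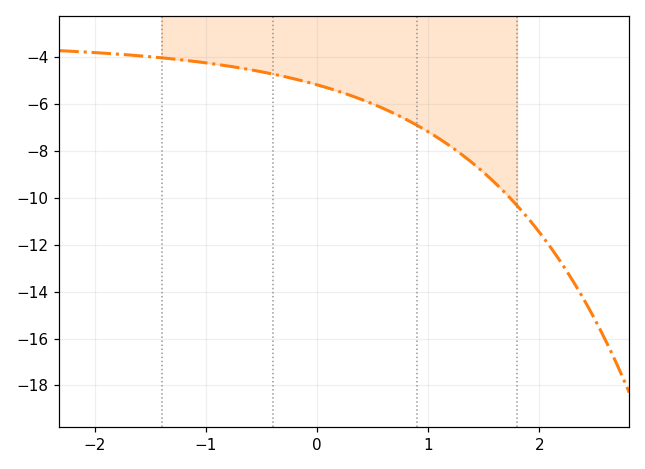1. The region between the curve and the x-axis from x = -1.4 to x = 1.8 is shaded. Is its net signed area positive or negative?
negative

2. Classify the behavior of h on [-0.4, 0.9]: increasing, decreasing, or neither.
decreasing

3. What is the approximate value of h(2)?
-11.5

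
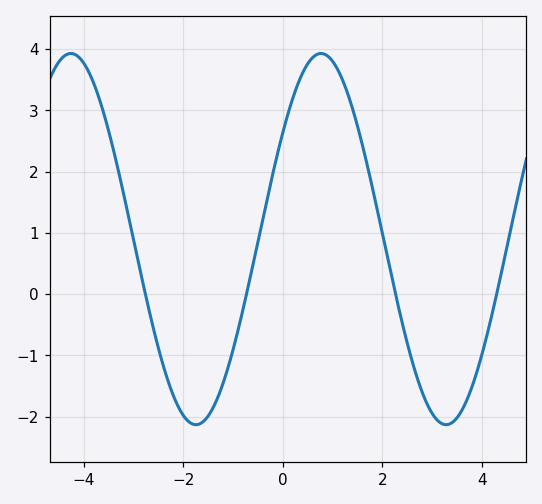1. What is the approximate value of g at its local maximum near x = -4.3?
3.93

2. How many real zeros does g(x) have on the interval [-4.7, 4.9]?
4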